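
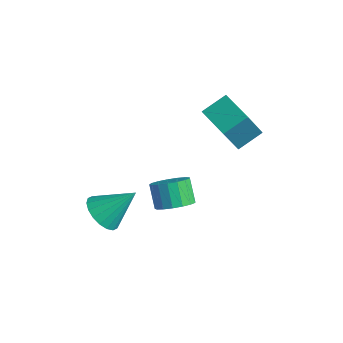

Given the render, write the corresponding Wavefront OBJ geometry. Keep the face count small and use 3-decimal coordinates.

v 3.752 -2.438 0.614
v 4.321 -1.858 0.864
v 3.616 -1.561 1.776
v 3.048 -2.142 1.526
v 4.078 -1.653 0.61
v 3.373 -1.357 1.522
v 3.76 -1.628 0.357
v 3.056 -1.332 1.269
v 3.441 -1.789 0.163
v 2.736 -1.492 1.075
v 3.193 -2.098 0.072
v 2.489 -1.802 0.984
v 3.073 -2.485 0.105
v 2.369 -2.189 1.017
v 3.109 -2.862 0.255
v 2.404 -2.566 1.167
v 3.292 -3.141 0.487
v 2.588 -2.845 1.399
v 3.581 -3.26 0.748
v 2.876 -2.963 1.66
v 3.908 -3.19 0.979
v 3.204 -2.894 1.891
v 4.201 -2.948 1.126
v 3.496 -2.651 2.038
v 4.39 -2.589 1.155
v 3.685 -2.293 2.068
v 4.433 -2.195 1.061
v 3.729 -1.899 1.973
v 0.418 -3.643 -1.816
v 1.279 -4.098 -1.921
v 1.202 -2.457 -0.524
v 1.298 -3.783 -2.222
v 1.143 -3.44 -2.442
v 0.844 -3.137 -2.539
v 0.461 -2.934 -2.492
v 0.069 -2.872 -2.311
v -0.254 -2.962 -2.032
v -0.444 -3.187 -1.71
v -0.463 -3.503 -1.409
v -0.308 -3.845 -1.189
v -0.009 -4.148 -1.092
v 0.375 -4.351 -1.139
v 0.767 -4.413 -1.32
v 1.09 -4.323 -1.599
v 1.832 1.454 2.041
v 1.897 0.545 3.697
v 2.059 2.58 2.65
v 2.124 1.671 4.306
v 3.456 1.229 1.854
v 3.521 0.32 3.51
v 3.683 2.355 2.463
v 3.748 1.446 4.119
f 2 1 5
f 2 5 3
f 3 5 6
f 3 6 4
f 5 1 7
f 5 7 6
f 6 7 8
f 6 8 4
f 7 1 9
f 7 9 8
f 8 9 10
f 8 10 4
f 9 1 11
f 9 11 10
f 10 11 12
f 10 12 4
f 11 1 13
f 11 13 12
f 12 13 14
f 12 14 4
f 13 1 15
f 13 15 14
f 14 15 16
f 14 16 4
f 15 1 17
f 15 17 16
f 16 17 18
f 16 18 4
f 17 1 19
f 17 19 18
f 18 19 20
f 18 20 4
f 19 1 21
f 19 21 20
f 20 21 22
f 20 22 4
f 21 1 23
f 21 23 22
f 22 23 24
f 22 24 4
f 23 1 25
f 23 25 24
f 24 25 26
f 24 26 4
f 25 1 27
f 25 27 26
f 26 27 28
f 26 28 4
f 27 1 2
f 27 2 28
f 28 2 3
f 28 3 4
f 30 29 32
f 30 32 31
f 32 29 33
f 32 33 31
f 33 29 34
f 33 34 31
f 34 29 35
f 34 35 31
f 35 29 36
f 35 36 31
f 36 29 37
f 36 37 31
f 37 29 38
f 37 38 31
f 38 29 39
f 38 39 31
f 39 29 40
f 39 40 31
f 40 29 41
f 40 41 31
f 41 29 42
f 41 42 31
f 42 29 43
f 42 43 31
f 43 29 44
f 43 44 31
f 44 29 30
f 44 30 31
f 46 48 45
f 49 46 45
f 45 48 47
f 47 49 45
f 46 52 48
f 50 46 49
f 50 52 46
f 48 52 47
f 51 49 47
f 47 52 51
f 51 50 49
f 52 50 51



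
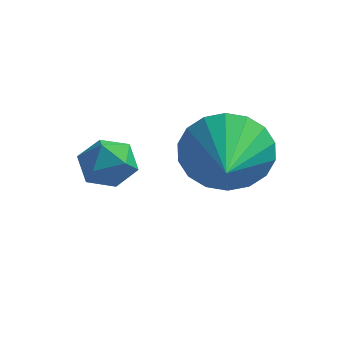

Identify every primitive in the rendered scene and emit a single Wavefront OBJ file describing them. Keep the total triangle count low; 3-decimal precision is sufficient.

v 3.085 -0.697 3.381
v 3.62 -0.808 2.519
v 3.635 -2.383 3.939
v 3.92 -0.617 2.8
v 4.055 -0.441 3.197
v 3.998 -0.317 3.629
v 3.76 -0.267 4.013
v 3.389 -0.303 4.271
v 2.957 -0.416 4.353
v 2.551 -0.585 4.242
v 2.25 -0.777 3.961
v 2.115 -0.952 3.565
v 2.172 -1.077 3.132
v 2.41 -1.126 2.748
v 2.781 -1.091 2.49
v 3.213 -0.977 2.408
v 1.332 -2.038 3.724
v 1.597 -2.302 4.271
v 0.943 -2.998 3.449
v 1.208 -3.262 3.996
v 0.699 -2.841 4.045
v 0.94 -2.248 4.215
v 1.6 -3.052 3.505
v 1.841 -2.459 3.675
v 1.763 -2.929 4.135
v 1.206 -2.798 4.469
v 1.334 -2.502 3.251
v 0.777 -2.371 3.585
f 2 1 4
f 2 4 3
f 4 1 5
f 4 5 3
f 5 1 6
f 5 6 3
f 6 1 7
f 6 7 3
f 7 1 8
f 7 8 3
f 8 1 9
f 8 9 3
f 9 1 10
f 9 10 3
f 10 1 11
f 10 11 3
f 11 1 12
f 11 12 3
f 12 1 13
f 12 13 3
f 13 1 14
f 13 14 3
f 14 1 15
f 14 15 3
f 15 1 16
f 15 16 3
f 16 1 2
f 16 2 3
f 17 28 22
f 17 22 18
f 17 18 24
f 17 24 27
f 17 27 28
f 18 22 26
f 22 28 21
f 28 27 19
f 27 24 23
f 24 18 25
f 20 26 21
f 20 21 19
f 20 19 23
f 20 23 25
f 20 25 26
f 21 26 22
f 19 21 28
f 23 19 27
f 25 23 24
f 26 25 18



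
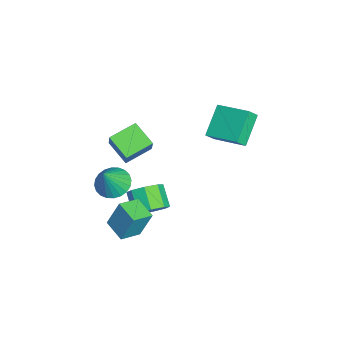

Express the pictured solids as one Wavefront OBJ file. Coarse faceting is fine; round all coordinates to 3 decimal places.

v -5.13 -1.822 -0.23
v -4.332 -1.755 0.991
v -3.958 -0.85 -1.05
v -3.159 -0.783 0.17
v -4.241 -3.317 -0.73
v -3.442 -3.25 0.49
v -3.068 -2.345 -1.551
v -2.27 -2.278 -0.33
v -1.108 -0.895 -4.147
v -0.395 -0.922 -3.336
v -1.539 -1.292 -2.342
v -2.252 -1.265 -3.153
v -0.727 -0.173 -3.44
v -1.872 -0.542 -2.446
v -1.283 0.154 -3.958
v -2.427 -0.216 -2.964
v -1.736 -0.134 -4.587
v -2.88 -0.504 -3.593
v -1.821 -0.868 -4.958
v -2.965 -1.238 -3.964
v -1.488 -1.618 -4.854
v -2.633 -1.987 -3.86
v -0.933 -1.944 -4.336
v -2.077 -2.314 -3.342
v -0.48 -1.656 -3.707
v -1.624 -2.026 -2.713
v -1.654 2.638 1.871
v -3.15 3.347 3.242
v -0.401 4.326 2.364
v -1.897 5.035 3.736
v -1.243 2.125 2.584
v -2.739 2.834 3.956
v 0.01 3.813 3.078
v -1.486 4.522 4.449
v 0.892 -3.006 0.391
v 1.513 -3.679 -0.142
v 1.768 -3.494 2.029
v 1.737 -3.332 -0.158
v 1.833 -2.935 -0.091
v 1.785 -2.549 0.049
v 1.601 -2.233 0.242
v 1.309 -2.034 0.457
v 0.953 -1.984 0.663
v 0.589 -2.089 0.827
v 0.27 -2.333 0.925
v 0.046 -2.681 0.941
v -0.049 -3.078 0.874
v -0.001 -3.464 0.734
v 0.183 -3.78 0.541
v 0.474 -3.979 0.326
v 0.83 -4.029 0.12
v 1.195 -3.924 -0.044
v 0.538 -2.339 -3.147
v 0.636 -1.628 -1.344
v 1.71 -1.552 -3.521
v 1.808 -0.842 -1.718
v 1.352 -3.378 -2.782
v 1.45 -2.668 -0.979
v 2.524 -2.592 -3.156
v 2.622 -1.881 -1.353
f 2 4 1
f 5 2 1
f 1 4 3
f 3 5 1
f 2 8 4
f 6 2 5
f 6 8 2
f 4 8 3
f 7 5 3
f 3 8 7
f 7 6 5
f 8 6 7
f 10 9 13
f 10 13 11
f 11 13 14
f 11 14 12
f 13 9 15
f 13 15 14
f 14 15 16
f 14 16 12
f 15 9 17
f 15 17 16
f 16 17 18
f 16 18 12
f 17 9 19
f 17 19 18
f 18 19 20
f 18 20 12
f 19 9 21
f 19 21 20
f 20 21 22
f 20 22 12
f 21 9 23
f 21 23 22
f 22 23 24
f 22 24 12
f 23 9 25
f 23 25 24
f 24 25 26
f 24 26 12
f 25 9 10
f 25 10 26
f 26 10 11
f 26 11 12
f 28 30 27
f 31 28 27
f 27 30 29
f 29 31 27
f 28 34 30
f 32 28 31
f 32 34 28
f 30 34 29
f 33 31 29
f 29 34 33
f 33 32 31
f 34 32 33
f 36 35 38
f 36 38 37
f 38 35 39
f 38 39 37
f 39 35 40
f 39 40 37
f 40 35 41
f 40 41 37
f 41 35 42
f 41 42 37
f 42 35 43
f 42 43 37
f 43 35 44
f 43 44 37
f 44 35 45
f 44 45 37
f 45 35 46
f 45 46 37
f 46 35 47
f 46 47 37
f 47 35 48
f 47 48 37
f 48 35 49
f 48 49 37
f 49 35 50
f 49 50 37
f 50 35 51
f 50 51 37
f 51 35 52
f 51 52 37
f 52 35 36
f 52 36 37
f 54 56 53
f 57 54 53
f 53 56 55
f 55 57 53
f 54 60 56
f 58 54 57
f 58 60 54
f 56 60 55
f 59 57 55
f 55 60 59
f 59 58 57
f 60 58 59



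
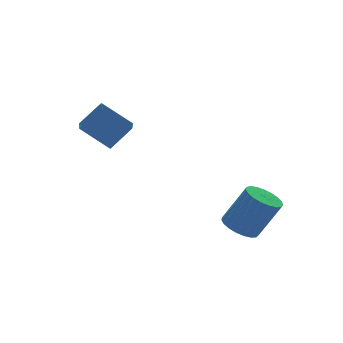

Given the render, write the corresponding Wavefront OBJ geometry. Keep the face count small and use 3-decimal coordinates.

v -3.386 3.69 2.068
v -4.157 2.166 3.184
v -4.309 4.886 3.063
v -5.081 3.363 4.179
v -2.219 3.797 3.021
v -2.991 2.274 4.137
v -3.143 4.994 4.016
v -3.914 3.47 5.132
v 0.518 -1.005 -1.761
v 1.319 -1.193 -2.215
v 2.264 -1.662 -0.353
v 1.462 -1.475 0.101
v 1.357 -0.812 -2.138
v 2.301 -1.281 -0.276
v 1.249 -0.464 -1.996
v 2.194 -0.933 -0.134
v 1.015 -0.21 -1.813
v 1.96 -0.679 0.049
v 0.695 -0.093 -1.621
v 1.64 -0.562 0.241
v 0.344 -0.134 -1.454
v 1.289 -0.603 0.408
v 0.024 -0.326 -1.339
v 0.968 -0.795 0.523
v -0.212 -0.635 -1.298
v 0.733 -1.104 0.564
v -0.321 -1.009 -1.336
v 0.624 -1.478 0.526
v -0.285 -1.381 -1.448
v 0.66 -1.85 0.414
v -0.111 -1.689 -1.614
v 0.834 -2.158 0.248
v 0.172 -1.879 -1.806
v 1.117 -2.348 0.056
v 0.515 -1.917 -1.99
v 1.46 -2.386 -0.128
v 0.859 -1.798 -2.134
v 1.803 -2.267 -0.272
v 1.143 -1.542 -2.213
v 2.088 -2.011 -0.351
f 2 4 1
f 5 2 1
f 1 4 3
f 3 5 1
f 2 8 4
f 6 2 5
f 6 8 2
f 4 8 3
f 7 5 3
f 3 8 7
f 7 6 5
f 8 6 7
f 10 9 13
f 10 13 11
f 11 13 14
f 11 14 12
f 13 9 15
f 13 15 14
f 14 15 16
f 14 16 12
f 15 9 17
f 15 17 16
f 16 17 18
f 16 18 12
f 17 9 19
f 17 19 18
f 18 19 20
f 18 20 12
f 19 9 21
f 19 21 20
f 20 21 22
f 20 22 12
f 21 9 23
f 21 23 22
f 22 23 24
f 22 24 12
f 23 9 25
f 23 25 24
f 24 25 26
f 24 26 12
f 25 9 27
f 25 27 26
f 26 27 28
f 26 28 12
f 27 9 29
f 27 29 28
f 28 29 30
f 28 30 12
f 29 9 31
f 29 31 30
f 30 31 32
f 30 32 12
f 31 9 33
f 31 33 32
f 32 33 34
f 32 34 12
f 33 9 35
f 33 35 34
f 34 35 36
f 34 36 12
f 35 9 37
f 35 37 36
f 36 37 38
f 36 38 12
f 37 9 39
f 37 39 38
f 38 39 40
f 38 40 12
f 39 9 10
f 39 10 40
f 40 10 11
f 40 11 12



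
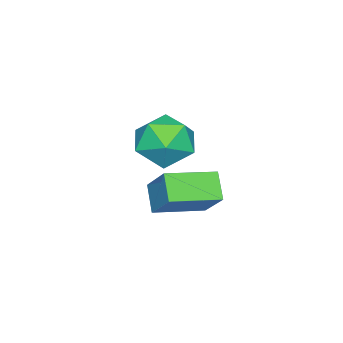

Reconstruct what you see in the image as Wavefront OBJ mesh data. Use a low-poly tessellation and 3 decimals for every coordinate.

v 2.339 3.536 1.407
v 3.397 3.437 0.853
v 1.563 2.283 0.147
v 2.621 2.184 -0.407
v 2.478 1.737 0.696
v 2.957 2.512 1.475
v 2.003 3.208 -0.475
v 2.482 3.983 0.304
v 3.19 3.235 -0.31
v 3.483 2.326 0.414
v 1.477 3.394 0.586
v 1.77 2.485 1.31
v 0.974 1.267 -3.045
v 1.584 2.298 -1.77
v -0.502 2.544 -3.372
v 0.108 3.576 -2.097
v 1.672 1.864 -3.863
v 2.282 2.896 -2.588
v 0.196 3.142 -4.19
v 0.806 4.173 -2.915
f 1 12 6
f 1 6 2
f 1 2 8
f 1 8 11
f 1 11 12
f 2 6 10
f 6 12 5
f 12 11 3
f 11 8 7
f 8 2 9
f 4 10 5
f 4 5 3
f 4 3 7
f 4 7 9
f 4 9 10
f 5 10 6
f 3 5 12
f 7 3 11
f 9 7 8
f 10 9 2
f 14 16 13
f 17 14 13
f 13 16 15
f 15 17 13
f 14 20 16
f 18 14 17
f 18 20 14
f 16 20 15
f 19 17 15
f 15 20 19
f 19 18 17
f 20 18 19



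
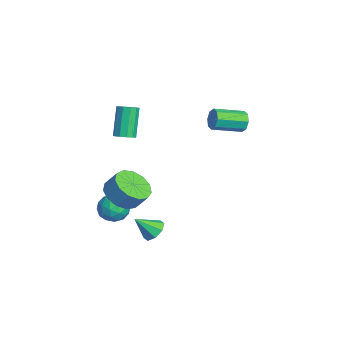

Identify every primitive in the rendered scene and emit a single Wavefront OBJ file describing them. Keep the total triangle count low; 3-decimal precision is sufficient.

v 3.853 -1.415 -1.806
v 4.328 -1.809 -2.195
v 3.827 -2.385 -0.854
v 4.581 -1.464 -1.836
v 4.407 -1.089 -1.459
v 3.909 -0.906 -1.286
v 3.378 -1.02 -1.417
v 3.125 -1.366 -1.776
v 3.299 -1.74 -2.153
v 3.797 -1.924 -2.326
v 2.849 -2.893 0.391
v 3.854 -3.295 0.258
v 4.196 -2.728 1.137
v 3.191 -2.327 1.269
v 3.83 -2.775 -0.068
v 4.173 -2.208 0.81
v 3.495 -2.293 -0.249
v 3.838 -1.726 0.63
v 2.955 -2.001 -0.226
v 3.298 -1.435 0.652
v 2.381 -1.993 -0.008
v 2.724 -1.426 0.87
v 1.956 -2.271 0.337
v 2.298 -1.704 1.215
v 1.814 -2.746 0.699
v 2.156 -2.179 1.578
v 2 -3.268 0.963
v 2.343 -2.701 1.842
v 2.456 -3.671 1.046
v 2.799 -3.104 1.924
v 3.037 -3.827 0.92
v 3.379 -3.261 1.799
v 3.558 -3.687 0.627
v 3.9 -3.12 1.505
v 1.595 -2.3 -1.379
v 2.364 -2.602 -0.986
v 1.156 -3.698 -1.594
v 1.925 -4 -1.201
v 1.289 -3.578 -0.697
v 1.56 -2.714 -0.564
v 1.96 -3.586 -2.016
v 2.231 -2.722 -1.883
v 2.589 -3.397 -1.38
v 2.175 -3.392 -0.564
v 1.345 -2.908 -2.016
v 0.931 -2.903 -1.2
v 2.018 -2.329 -1.164
v 1.502 -3.971 -1.416
v 1.128 -3.723 -1.12
v 1.58 -3.901 -0.889
v 1.546 -2.394 -0.916
v 1.998 -2.572 -0.685
v 1.366 -3.145 -0.515
v 1.522 -3.728 -1.895
v 1.974 -3.906 -1.664
v 1.94 -2.399 -1.691
v 2.392 -2.577 -1.46
v 2.154 -3.155 -2.065
v 2.603 -2.973 -1.164
v 2.345 -3.794 -1.29
v 2.365 -3.551 -1.769
v 2.524 -3.044 -1.692
v 2.359 -2.97 -0.685
v 2.101 -3.791 -0.811
v 1.727 -3.543 -0.515
v 1.886 -3.036 -0.437
v 2.491 -3.437 -0.916
v 1.419 -2.509 -1.769
v 1.161 -3.33 -1.895
v 1.634 -3.264 -2.143
v 1.793 -2.757 -2.065
v 1.175 -2.506 -1.29
v 0.917 -3.327 -1.416
v 0.996 -3.256 -0.888
v 1.155 -2.749 -0.811
v 1.029 -2.863 -1.664
v -2.451 4.433 1.926
v -2.123 4.308 1.332
v -1.921 2.603 1.8
v -2.249 2.727 2.394
v -1.793 4.454 1.718
v -1.591 2.748 2.187
v -1.849 4.586 2.226
v -1.647 2.881 2.695
v -2.258 4.629 2.558
v -2.056 2.924 3.027
v -2.779 4.557 2.52
v -2.577 2.852 2.988
v -3.109 4.412 2.133
v -2.907 2.706 2.602
v -3.053 4.279 1.625
v -2.851 2.574 2.094
v -2.644 4.236 1.293
v -2.442 2.531 1.762
v -2.353 -1.945 1.464
v -1.81 -1.905 1.739
v -2.705 -1.575 3.452
v -3.247 -1.615 3.176
v -1.907 -1.56 1.622
v -2.802 -1.23 3.335
v -2.174 -1.362 1.445
v -3.069 -1.032 3.157
v -2.51 -1.387 1.274
v -3.404 -1.057 2.987
v -2.785 -1.625 1.176
v -3.68 -1.295 2.889
v -2.895 -1.985 1.188
v -3.79 -1.655 2.901
v -2.798 -2.33 1.305
v -3.693 -2 3.018
v -2.531 -2.528 1.483
v -3.426 -2.198 3.195
v -2.196 -2.503 1.653
v -3.09 -2.173 3.366
v -1.92 -2.265 1.751
v -2.815 -1.935 3.464
f 2 1 4
f 2 4 3
f 4 1 5
f 4 5 3
f 5 1 6
f 5 6 3
f 6 1 7
f 6 7 3
f 7 1 8
f 7 8 3
f 8 1 9
f 8 9 3
f 9 1 10
f 9 10 3
f 10 1 2
f 10 2 3
f 12 11 15
f 12 15 13
f 13 15 16
f 13 16 14
f 15 11 17
f 15 17 16
f 16 17 18
f 16 18 14
f 17 11 19
f 17 19 18
f 18 19 20
f 18 20 14
f 19 11 21
f 19 21 20
f 20 21 22
f 20 22 14
f 21 11 23
f 21 23 22
f 22 23 24
f 22 24 14
f 23 11 25
f 23 25 24
f 24 25 26
f 24 26 14
f 25 11 27
f 25 27 26
f 26 27 28
f 26 28 14
f 27 11 29
f 27 29 28
f 28 29 30
f 28 30 14
f 29 11 31
f 29 31 30
f 30 31 32
f 30 32 14
f 31 11 33
f 31 33 32
f 32 33 34
f 32 34 14
f 33 11 12
f 33 12 34
f 34 12 13
f 34 13 14
f 35 72 51
f 72 46 75
f 51 75 40
f 72 75 51
f 35 51 47
f 51 40 52
f 47 52 36
f 51 52 47
f 35 47 56
f 47 36 57
f 56 57 42
f 47 57 56
f 35 56 68
f 56 42 71
f 68 71 45
f 56 71 68
f 35 68 72
f 68 45 76
f 72 76 46
f 68 76 72
f 36 52 63
f 52 40 66
f 63 66 44
f 52 66 63
f 40 75 53
f 75 46 74
f 53 74 39
f 75 74 53
f 46 76 73
f 76 45 69
f 73 69 37
f 76 69 73
f 45 71 70
f 71 42 58
f 70 58 41
f 71 58 70
f 42 57 62
f 57 36 59
f 62 59 43
f 57 59 62
f 38 64 50
f 64 44 65
f 50 65 39
f 64 65 50
f 38 50 48
f 50 39 49
f 48 49 37
f 50 49 48
f 38 48 55
f 48 37 54
f 55 54 41
f 48 54 55
f 38 55 60
f 55 41 61
f 60 61 43
f 55 61 60
f 38 60 64
f 60 43 67
f 64 67 44
f 60 67 64
f 39 65 53
f 65 44 66
f 53 66 40
f 65 66 53
f 37 49 73
f 49 39 74
f 73 74 46
f 49 74 73
f 41 54 70
f 54 37 69
f 70 69 45
f 54 69 70
f 43 61 62
f 61 41 58
f 62 58 42
f 61 58 62
f 44 67 63
f 67 43 59
f 63 59 36
f 67 59 63
f 78 77 81
f 78 81 79
f 79 81 82
f 79 82 80
f 81 77 83
f 81 83 82
f 82 83 84
f 82 84 80
f 83 77 85
f 83 85 84
f 84 85 86
f 84 86 80
f 85 77 87
f 85 87 86
f 86 87 88
f 86 88 80
f 87 77 89
f 87 89 88
f 88 89 90
f 88 90 80
f 89 77 91
f 89 91 90
f 90 91 92
f 90 92 80
f 91 77 93
f 91 93 92
f 92 93 94
f 92 94 80
f 93 77 78
f 93 78 94
f 94 78 79
f 94 79 80
f 96 95 99
f 96 99 97
f 97 99 100
f 97 100 98
f 99 95 101
f 99 101 100
f 100 101 102
f 100 102 98
f 101 95 103
f 101 103 102
f 102 103 104
f 102 104 98
f 103 95 105
f 103 105 104
f 104 105 106
f 104 106 98
f 105 95 107
f 105 107 106
f 106 107 108
f 106 108 98
f 107 95 109
f 107 109 108
f 108 109 110
f 108 110 98
f 109 95 111
f 109 111 110
f 110 111 112
f 110 112 98
f 111 95 113
f 111 113 112
f 112 113 114
f 112 114 98
f 113 95 115
f 113 115 114
f 114 115 116
f 114 116 98
f 115 95 96
f 115 96 116
f 116 96 97
f 116 97 98



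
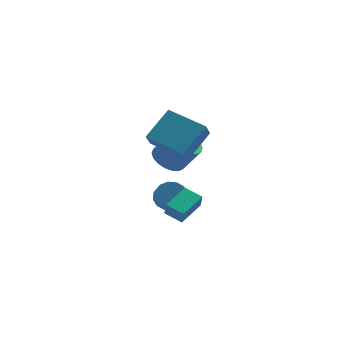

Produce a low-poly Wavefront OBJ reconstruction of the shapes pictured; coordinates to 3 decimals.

v 3.296 -1.258 -3.734
v 3.333 -1.589 -2.919
v 2.538 -0.652 -3.454
v 2.575 -0.983 -2.639
v 4.305 -0.177 -3.341
v 4.342 -0.508 -2.526
v 3.547 0.429 -3.061
v 3.584 0.098 -2.246
v 3.019 1.767 -3.977
v 3.338 2.231 -3.394
v 3.319 1.297 -2.641
v 3.001 0.833 -3.223
v 2.923 2.273 -3.352
v 2.904 1.339 -2.598
v 2.534 2.18 -3.477
v 2.515 1.246 -2.724
v 2.275 1.976 -3.736
v 2.256 1.042 -2.983
v 2.215 1.716 -4.06
v 2.197 0.782 -3.306
v 2.371 1.47 -4.361
v 2.353 0.536 -3.608
v 2.701 1.303 -4.559
v 2.682 0.369 -3.806
v 3.116 1.261 -4.602
v 3.097 0.327 -3.848
v 3.505 1.354 -4.476
v 3.486 0.42 -3.723
v 3.764 1.558 -4.217
v 3.745 0.624 -3.464
v 3.823 1.818 -3.894
v 3.805 0.884 -3.14
v 3.667 2.064 -3.592
v 3.649 1.13 -2.839
v 2.891 1.109 -0.839
v 3.436 1.829 -1.015
v 4.254 1.532 0.304
v 3.709 0.811 0.479
v 3.136 1.994 -0.792
v 3.953 1.697 0.527
v 2.787 1.984 -0.577
v 3.604 1.687 0.741
v 2.459 1.801 -0.415
v 3.276 1.504 0.904
v 2.216 1.48 -0.337
v 3.034 1.183 0.982
v 2.107 1.086 -0.359
v 2.925 0.789 0.96
v 2.154 0.697 -0.475
v 2.971 0.399 0.844
v 2.346 0.388 -0.664
v 3.164 0.091 0.655
v 2.647 0.223 -0.887
v 3.464 -0.074 0.432
v 2.996 0.233 -1.101
v 3.813 -0.064 0.217
v 3.324 0.416 -1.264
v 4.141 0.119 0.055
v 3.566 0.737 -1.342
v 4.384 0.44 -0.023
v 3.675 1.131 -1.32
v 4.493 0.834 -0.001
v 3.629 1.521 -1.204
v 4.446 1.223 0.115
v 1.649 -1.066 2.131
v 2.796 -0.032 3.254
v 1.91 -0.435 1.282
v 3.058 0.599 2.405
v 3.242 -2.339 1.675
v 4.39 -1.305 2.798
v 3.504 -1.708 0.826
v 4.651 -0.674 1.949
f 2 4 1
f 5 2 1
f 1 4 3
f 3 5 1
f 2 8 4
f 6 2 5
f 6 8 2
f 4 8 3
f 7 5 3
f 3 8 7
f 7 6 5
f 8 6 7
f 10 9 13
f 10 13 11
f 11 13 14
f 11 14 12
f 13 9 15
f 13 15 14
f 14 15 16
f 14 16 12
f 15 9 17
f 15 17 16
f 16 17 18
f 16 18 12
f 17 9 19
f 17 19 18
f 18 19 20
f 18 20 12
f 19 9 21
f 19 21 20
f 20 21 22
f 20 22 12
f 21 9 23
f 21 23 22
f 22 23 24
f 22 24 12
f 23 9 25
f 23 25 24
f 24 25 26
f 24 26 12
f 25 9 27
f 25 27 26
f 26 27 28
f 26 28 12
f 27 9 29
f 27 29 28
f 28 29 30
f 28 30 12
f 29 9 31
f 29 31 30
f 30 31 32
f 30 32 12
f 31 9 33
f 31 33 32
f 32 33 34
f 32 34 12
f 33 9 10
f 33 10 34
f 34 10 11
f 34 11 12
f 36 35 39
f 36 39 37
f 37 39 40
f 37 40 38
f 39 35 41
f 39 41 40
f 40 41 42
f 40 42 38
f 41 35 43
f 41 43 42
f 42 43 44
f 42 44 38
f 43 35 45
f 43 45 44
f 44 45 46
f 44 46 38
f 45 35 47
f 45 47 46
f 46 47 48
f 46 48 38
f 47 35 49
f 47 49 48
f 48 49 50
f 48 50 38
f 49 35 51
f 49 51 50
f 50 51 52
f 50 52 38
f 51 35 53
f 51 53 52
f 52 53 54
f 52 54 38
f 53 35 55
f 53 55 54
f 54 55 56
f 54 56 38
f 55 35 57
f 55 57 56
f 56 57 58
f 56 58 38
f 57 35 59
f 57 59 58
f 58 59 60
f 58 60 38
f 59 35 61
f 59 61 60
f 60 61 62
f 60 62 38
f 61 35 63
f 61 63 62
f 62 63 64
f 62 64 38
f 63 35 36
f 63 36 64
f 64 36 37
f 64 37 38
f 66 68 65
f 69 66 65
f 65 68 67
f 67 69 65
f 66 72 68
f 70 66 69
f 70 72 66
f 68 72 67
f 71 69 67
f 67 72 71
f 71 70 69
f 72 70 71



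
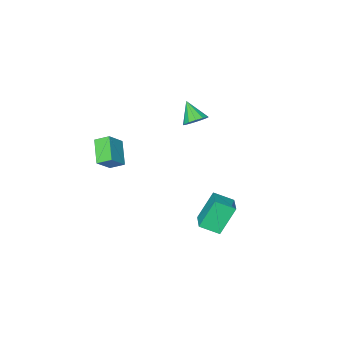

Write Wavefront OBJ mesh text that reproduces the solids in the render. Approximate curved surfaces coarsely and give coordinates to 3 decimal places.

v -3.143 -2.27 2.199
v -2.436 -2.34 2.214
v -3.257 -3.23 3.141
v -2.528 -2.062 2.486
v -2.814 -1.85 2.668
v -3.205 -1.771 2.701
v -3.576 -1.85 2.575
v -3.81 -2.063 2.329
v -3.832 -2.341 2.042
v -3.635 -2.597 1.806
v -3.282 -2.748 1.694
v -2.885 -2.748 1.742
v -2.57 -2.596 1.936
v -0.364 2.746 1.131
v 0.327 3.766 1.477
v -1.127 3.432 0.633
v -0.435 4.452 0.979
v 0.535 2.648 -0.379
v 1.227 3.668 -0.033
v -0.227 3.334 -0.877
v 0.464 4.354 -0.531
v 3.813 -1.297 4.549
v 3.333 -0.717 4.942
v 2.949 -1.436 3.698
v 2.469 -0.856 4.091
v 4.431 -0.244 3.749
v 3.951 0.336 4.142
v 3.567 -0.383 2.898
v 3.087 0.197 3.291
f 2 1 4
f 2 4 3
f 4 1 5
f 4 5 3
f 5 1 6
f 5 6 3
f 6 1 7
f 6 7 3
f 7 1 8
f 7 8 3
f 8 1 9
f 8 9 3
f 9 1 10
f 9 10 3
f 10 1 11
f 10 11 3
f 11 1 12
f 11 12 3
f 12 1 13
f 12 13 3
f 13 1 2
f 13 2 3
f 15 17 14
f 18 15 14
f 14 17 16
f 16 18 14
f 15 21 17
f 19 15 18
f 19 21 15
f 17 21 16
f 20 18 16
f 16 21 20
f 20 19 18
f 21 19 20
f 23 25 22
f 26 23 22
f 22 25 24
f 24 26 22
f 23 29 25
f 27 23 26
f 27 29 23
f 25 29 24
f 28 26 24
f 24 29 28
f 28 27 26
f 29 27 28



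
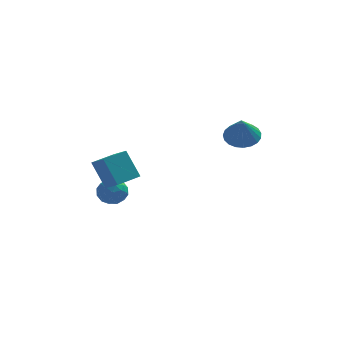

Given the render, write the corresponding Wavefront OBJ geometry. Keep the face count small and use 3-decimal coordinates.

v -3.374 2.753 -2.839
v -3.046 3.235 -3.386
v -2.234 2.165 -2.674
v -1.906 2.647 -3.221
v -2.136 2.942 -2.515
v -2.84 3.306 -2.617
v -2.44 2.094 -3.443
v -3.144 2.458 -3.545
v -2.468 2.828 -3.759
v -2.281 3.352 -3.186
v -2.999 2.048 -2.874
v -2.812 2.572 -2.301
v -3.31 3.046 -3.127
v -1.97 2.354 -2.933
v -2.105 2.528 -2.518
v -1.913 2.811 -2.84
v -3.189 3.087 -2.675
v -2.996 3.37 -2.997
v -2.462 3.198 -2.485
v -2.284 2.03 -3.063
v -2.091 2.313 -3.385
v -3.367 2.589 -3.22
v -3.175 2.872 -3.542
v -2.818 2.202 -3.575
v -2.778 3.089 -3.668
v -2.108 2.744 -3.571
v -2.421 2.419 -3.701
v -2.835 2.633 -3.761
v -2.668 3.397 -3.331
v -1.998 3.052 -3.234
v -2.133 3.225 -2.819
v -2.547 3.439 -2.879
v -2.328 3.158 -3.55
v -3.282 2.348 -2.826
v -2.612 2.003 -2.729
v -2.733 1.961 -3.181
v -3.147 2.175 -3.241
v -3.172 2.656 -2.489
v -2.502 2.311 -2.392
v -2.445 2.767 -2.299
v -2.859 2.981 -2.359
v -2.952 2.242 -2.51
v -3.53 -1.062 0.821
v -2.996 -1.894 1.446
v -2.533 -0.321 0.954
v -1.998 -1.153 1.579
v -2.922 -1.647 -0.479
v -2.387 -2.479 0.146
v -1.924 -0.906 -0.346
v -1.39 -1.738 0.279
v 3.188 0.021 1.888
v 4.04 0.084 1.987
v 3.092 -0.661 3.152
v 3.925 0.385 2.141
v 3.683 0.624 2.251
v 3.355 0.758 2.299
v 2.998 0.765 2.275
v 2.674 0.644 2.185
v 2.439 0.415 2.043
v 2.334 0.117 1.875
v 2.376 -0.196 1.708
v 2.559 -0.473 1.573
v 2.85 -0.663 1.492
v 3.2 -0.736 1.48
v 3.548 -0.677 1.538
v 3.834 -0.498 1.657
v 4.008 -0.229 1.815
f 1 38 17
f 38 12 41
f 17 41 6
f 38 41 17
f 1 17 13
f 17 6 18
f 13 18 2
f 17 18 13
f 1 13 22
f 13 2 23
f 22 23 8
f 13 23 22
f 1 22 34
f 22 8 37
f 34 37 11
f 22 37 34
f 1 34 38
f 34 11 42
f 38 42 12
f 34 42 38
f 2 18 29
f 18 6 32
f 29 32 10
f 18 32 29
f 6 41 19
f 41 12 40
f 19 40 5
f 41 40 19
f 12 42 39
f 42 11 35
f 39 35 3
f 42 35 39
f 11 37 36
f 37 8 24
f 36 24 7
f 37 24 36
f 8 23 28
f 23 2 25
f 28 25 9
f 23 25 28
f 4 30 16
f 30 10 31
f 16 31 5
f 30 31 16
f 4 16 14
f 16 5 15
f 14 15 3
f 16 15 14
f 4 14 21
f 14 3 20
f 21 20 7
f 14 20 21
f 4 21 26
f 21 7 27
f 26 27 9
f 21 27 26
f 4 26 30
f 26 9 33
f 30 33 10
f 26 33 30
f 5 31 19
f 31 10 32
f 19 32 6
f 31 32 19
f 3 15 39
f 15 5 40
f 39 40 12
f 15 40 39
f 7 20 36
f 20 3 35
f 36 35 11
f 20 35 36
f 9 27 28
f 27 7 24
f 28 24 8
f 27 24 28
f 10 33 29
f 33 9 25
f 29 25 2
f 33 25 29
f 44 46 43
f 47 44 43
f 43 46 45
f 45 47 43
f 44 50 46
f 48 44 47
f 48 50 44
f 46 50 45
f 49 47 45
f 45 50 49
f 49 48 47
f 50 48 49
f 52 51 54
f 52 54 53
f 54 51 55
f 54 55 53
f 55 51 56
f 55 56 53
f 56 51 57
f 56 57 53
f 57 51 58
f 57 58 53
f 58 51 59
f 58 59 53
f 59 51 60
f 59 60 53
f 60 51 61
f 60 61 53
f 61 51 62
f 61 62 53
f 62 51 63
f 62 63 53
f 63 51 64
f 63 64 53
f 64 51 65
f 64 65 53
f 65 51 66
f 65 66 53
f 66 51 67
f 66 67 53
f 67 51 52
f 67 52 53



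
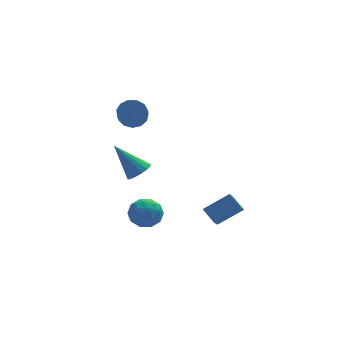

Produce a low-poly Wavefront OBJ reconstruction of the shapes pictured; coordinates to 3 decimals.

v 0.654 -1.909 -2.846
v 0.299 -1.287 -2.371
v 0.94 -1.314 -3.412
v 0.585 -0.691 -2.937
v 1.835 -1.789 -2.123
v 1.48 -1.166 -1.648
v 2.121 -1.193 -2.689
v 1.766 -0.571 -2.214
v -2.932 -2.232 -1.282
v -2.284 -2.214 -0.832
v -2.576 -3.366 -1.748
v -1.928 -3.348 -1.298
v -2.638 -3.433 -0.965
v -2.858 -2.733 -0.677
v -2.002 -2.847 -1.903
v -2.222 -2.147 -1.615
v -1.71 -2.594 -1.216
v -2.103 -2.956 -0.636
v -2.757 -2.624 -1.944
v -3.15 -2.986 -1.364
v -2.639 -2.124 -1.016
v -2.221 -3.456 -1.564
v -2.638 -3.506 -1.368
v -2.257 -3.496 -1.104
v -2.976 -2.429 -0.925
v -2.596 -2.418 -0.66
v -2.804 -3.134 -0.738
v -2.264 -3.162 -1.92
v -1.884 -3.151 -1.655
v -2.603 -2.084 -1.476
v -2.222 -2.074 -1.212
v -2.056 -2.446 -1.842
v -1.921 -2.337 -0.977
v -1.712 -3.003 -1.251
v -1.755 -2.709 -1.607
v -1.884 -2.297 -1.438
v -2.152 -2.549 -0.636
v -1.943 -3.215 -0.91
v -2.36 -3.266 -0.714
v -2.489 -2.854 -0.545
v -1.814 -2.773 -0.862
v -2.917 -2.365 -1.67
v -2.708 -3.031 -1.944
v -2.371 -2.726 -2.035
v -2.5 -2.314 -1.866
v -3.148 -2.577 -1.329
v -2.939 -3.243 -1.603
v -2.976 -3.283 -1.142
v -3.105 -2.871 -0.973
v -3.046 -2.807 -1.718
v -2.738 -3.158 1.482
v -2.411 -2.644 1.478
v -3.662 -2.562 2.778
v -2.632 -2.587 1.295
v -2.877 -2.662 1.155
v -3.09 -2.85 1.09
v -3.223 -3.109 1.114
v -3.245 -3.379 1.223
v -3.151 -3.599 1.391
v -2.962 -3.717 1.579
v -2.722 -3.708 1.746
v -2.486 -3.573 1.852
v -2.308 -3.342 1.873
v -2.228 -3.07 1.804
v -2.265 -2.818 1.662
v -2.175 1.636 2.033
v -1.897 1.251 1.561
v -2.187 -0.301 2.654
v -2.465 0.084 3.127
v -1.616 1.359 1.789
v -1.906 -0.193 2.882
v -1.513 1.555 2.094
v -1.802 0.004 3.188
v -1.62 1.777 2.381
v -1.909 0.225 3.474
v -1.903 1.954 2.557
v -2.193 0.402 3.65
v -2.273 2.03 2.567
v -2.562 0.478 3.66
v -2.611 1.981 2.407
v -2.901 0.429 3.5
v -2.812 1.822 2.129
v -3.101 0.27 3.222
v -2.81 1.604 1.821
v -3.099 0.053 2.914
v -2.606 1.397 1.58
v -2.896 -0.155 2.673
v -2.266 1.265 1.483
v -2.556 -0.287 2.576
f 2 4 1
f 5 2 1
f 1 4 3
f 3 5 1
f 2 8 4
f 6 2 5
f 6 8 2
f 4 8 3
f 7 5 3
f 3 8 7
f 7 6 5
f 8 6 7
f 9 46 25
f 46 20 49
f 25 49 14
f 46 49 25
f 9 25 21
f 25 14 26
f 21 26 10
f 25 26 21
f 9 21 30
f 21 10 31
f 30 31 16
f 21 31 30
f 9 30 42
f 30 16 45
f 42 45 19
f 30 45 42
f 9 42 46
f 42 19 50
f 46 50 20
f 42 50 46
f 10 26 37
f 26 14 40
f 37 40 18
f 26 40 37
f 14 49 27
f 49 20 48
f 27 48 13
f 49 48 27
f 20 50 47
f 50 19 43
f 47 43 11
f 50 43 47
f 19 45 44
f 45 16 32
f 44 32 15
f 45 32 44
f 16 31 36
f 31 10 33
f 36 33 17
f 31 33 36
f 12 38 24
f 38 18 39
f 24 39 13
f 38 39 24
f 12 24 22
f 24 13 23
f 22 23 11
f 24 23 22
f 12 22 29
f 22 11 28
f 29 28 15
f 22 28 29
f 12 29 34
f 29 15 35
f 34 35 17
f 29 35 34
f 12 34 38
f 34 17 41
f 38 41 18
f 34 41 38
f 13 39 27
f 39 18 40
f 27 40 14
f 39 40 27
f 11 23 47
f 23 13 48
f 47 48 20
f 23 48 47
f 15 28 44
f 28 11 43
f 44 43 19
f 28 43 44
f 17 35 36
f 35 15 32
f 36 32 16
f 35 32 36
f 18 41 37
f 41 17 33
f 37 33 10
f 41 33 37
f 52 51 54
f 52 54 53
f 54 51 55
f 54 55 53
f 55 51 56
f 55 56 53
f 56 51 57
f 56 57 53
f 57 51 58
f 57 58 53
f 58 51 59
f 58 59 53
f 59 51 60
f 59 60 53
f 60 51 61
f 60 61 53
f 61 51 62
f 61 62 53
f 62 51 63
f 62 63 53
f 63 51 64
f 63 64 53
f 64 51 65
f 64 65 53
f 65 51 52
f 65 52 53
f 67 66 70
f 67 70 68
f 68 70 71
f 68 71 69
f 70 66 72
f 70 72 71
f 71 72 73
f 71 73 69
f 72 66 74
f 72 74 73
f 73 74 75
f 73 75 69
f 74 66 76
f 74 76 75
f 75 76 77
f 75 77 69
f 76 66 78
f 76 78 77
f 77 78 79
f 77 79 69
f 78 66 80
f 78 80 79
f 79 80 81
f 79 81 69
f 80 66 82
f 80 82 81
f 81 82 83
f 81 83 69
f 82 66 84
f 82 84 83
f 83 84 85
f 83 85 69
f 84 66 86
f 84 86 85
f 85 86 87
f 85 87 69
f 86 66 88
f 86 88 87
f 87 88 89
f 87 89 69
f 88 66 67
f 88 67 89
f 89 67 68
f 89 68 69



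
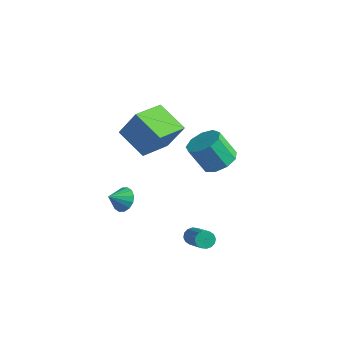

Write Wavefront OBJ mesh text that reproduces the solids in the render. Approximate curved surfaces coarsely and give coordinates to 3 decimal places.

v 2.891 -0.658 -4.548
v 3.247 -0.339 -4.799
v 4.865 -1.204 -3.604
v 4.509 -1.522 -3.352
v 3.162 -0.192 -4.578
v 4.78 -1.056 -3.382
v 3.004 -0.169 -4.348
v 4.623 -1.033 -3.153
v 2.816 -0.277 -4.172
v 4.435 -1.142 -2.976
v 2.648 -0.488 -4.096
v 4.267 -1.352 -2.901
v 2.545 -0.744 -4.142
v 4.164 -1.608 -2.946
v 2.535 -0.976 -4.296
v 4.153 -1.841 -3.101
v 2.62 -1.124 -4.518
v 4.238 -1.988 -3.322
v 2.777 -1.147 -4.747
v 4.396 -2.011 -3.552
v 2.965 -1.038 -4.924
v 4.584 -1.903 -3.728
v 3.133 -0.828 -4.999
v 4.752 -1.692 -3.804
v 3.236 -0.572 -4.954
v 4.855 -1.436 -3.758
v -1.391 0.026 -0.915
v -3.169 0.04 0.023
v -1.57 2.034 -1.285
v -3.348 2.049 -0.348
v -0.512 0.411 0.748
v -2.29 0.426 1.685
v -0.691 2.42 0.377
v -2.469 2.434 1.315
v -1.843 -1.005 -4.09
v -1.259 -0.791 -3.587
v -2.057 -1.875 -3.47
v -1.598 -0.604 -3.442
v -2.004 -0.524 -3.471
v -2.366 -0.574 -3.665
v -2.588 -0.738 -3.974
v -2.61 -0.974 -4.313
v -2.427 -1.219 -4.593
v -2.087 -1.405 -4.738
v -1.681 -1.485 -4.709
v -1.319 -1.436 -4.514
v -1.097 -1.271 -4.206
v -1.075 -1.035 -3.866
v 4.117 -0.103 1.656
v 4.943 0.13 2.13
v 4.27 -0.385 3.557
v 3.443 -0.617 3.084
v 4.527 0.655 2.123
v 3.854 0.14 3.55
v 3.919 0.826 1.898
v 3.246 0.311 3.326
v 3.403 0.563 1.56
v 2.73 0.048 2.987
v 3.222 -0.012 1.267
v 2.549 -0.527 2.694
v 3.459 -0.629 1.156
v 2.786 -1.144 2.584
v 4.003 -1 1.279
v 3.33 -1.515 2.707
v 4.601 -0.951 1.579
v 3.928 -1.466 3.006
v 4.972 -0.505 1.915
v 4.299 -1.02 3.342
f 2 1 5
f 2 5 3
f 3 5 6
f 3 6 4
f 5 1 7
f 5 7 6
f 6 7 8
f 6 8 4
f 7 1 9
f 7 9 8
f 8 9 10
f 8 10 4
f 9 1 11
f 9 11 10
f 10 11 12
f 10 12 4
f 11 1 13
f 11 13 12
f 12 13 14
f 12 14 4
f 13 1 15
f 13 15 14
f 14 15 16
f 14 16 4
f 15 1 17
f 15 17 16
f 16 17 18
f 16 18 4
f 17 1 19
f 17 19 18
f 18 19 20
f 18 20 4
f 19 1 21
f 19 21 20
f 20 21 22
f 20 22 4
f 21 1 23
f 21 23 22
f 22 23 24
f 22 24 4
f 23 1 25
f 23 25 24
f 24 25 26
f 24 26 4
f 25 1 2
f 25 2 26
f 26 2 3
f 26 3 4
f 28 30 27
f 31 28 27
f 27 30 29
f 29 31 27
f 28 34 30
f 32 28 31
f 32 34 28
f 30 34 29
f 33 31 29
f 29 34 33
f 33 32 31
f 34 32 33
f 36 35 38
f 36 38 37
f 38 35 39
f 38 39 37
f 39 35 40
f 39 40 37
f 40 35 41
f 40 41 37
f 41 35 42
f 41 42 37
f 42 35 43
f 42 43 37
f 43 35 44
f 43 44 37
f 44 35 45
f 44 45 37
f 45 35 46
f 45 46 37
f 46 35 47
f 46 47 37
f 47 35 48
f 47 48 37
f 48 35 36
f 48 36 37
f 50 49 53
f 50 53 51
f 51 53 54
f 51 54 52
f 53 49 55
f 53 55 54
f 54 55 56
f 54 56 52
f 55 49 57
f 55 57 56
f 56 57 58
f 56 58 52
f 57 49 59
f 57 59 58
f 58 59 60
f 58 60 52
f 59 49 61
f 59 61 60
f 60 61 62
f 60 62 52
f 61 49 63
f 61 63 62
f 62 63 64
f 62 64 52
f 63 49 65
f 63 65 64
f 64 65 66
f 64 66 52
f 65 49 67
f 65 67 66
f 66 67 68
f 66 68 52
f 67 49 50
f 67 50 68
f 68 50 51
f 68 51 52



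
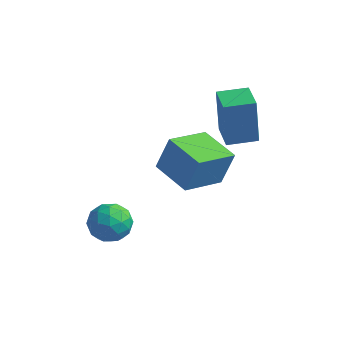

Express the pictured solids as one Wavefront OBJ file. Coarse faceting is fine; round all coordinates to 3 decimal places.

v -2.793 -1.744 -1.878
v -1.863 -1.825 -1.816
v -2.957 -2.955 -0.984
v -2.027 -3.036 -0.922
v -2.463 -2.315 -0.515
v -2.361 -1.566 -1.067
v -2.459 -3.214 -1.733
v -2.357 -2.465 -2.285
v -1.656 -2.733 -1.726
v -1.659 -2.177 -0.973
v -3.161 -2.603 -1.827
v -3.164 -2.047 -1.074
v -2.313 -1.678 -1.925
v -2.507 -3.102 -0.875
v -2.763 -2.678 -0.635
v -2.216 -2.725 -0.599
v -2.606 -1.526 -1.485
v -2.06 -1.573 -1.449
v -2.413 -1.861 -0.684
v -2.76 -3.207 -1.351
v -2.214 -3.254 -1.315
v -2.604 -2.055 -2.201
v -2.057 -2.102 -2.165
v -2.407 -2.919 -2.116
v -1.645 -2.259 -1.836
v -1.742 -2.971 -1.31
v -1.995 -3.076 -1.787
v -1.936 -2.636 -2.112
v -1.647 -1.932 -1.393
v -1.743 -2.644 -0.868
v -2 -2.22 -0.629
v -1.94 -1.78 -0.953
v -1.525 -2.466 -1.34
v -3.077 -2.136 -1.932
v -3.173 -2.848 -1.407
v -2.88 -3 -1.847
v -2.82 -2.56 -2.171
v -3.078 -1.809 -1.49
v -3.175 -2.521 -0.964
v -2.884 -2.144 -0.688
v -2.825 -1.704 -1.013
v -3.295 -2.314 -1.46
v 0.693 1.161 1.813
v 0.481 1.283 3.879
v -0.135 2.192 1.667
v -0.346 2.314 3.733
v 1.686 1.966 1.867
v 1.475 2.088 3.933
v 0.859 2.997 1.721
v 0.647 3.119 3.787
v -1.378 -0.619 1.051
v -1.014 -0.224 2.526
v -0.736 1.103 0.43
v -0.371 1.498 1.905
v 0.231 -1.298 0.835
v 0.596 -0.903 2.31
v 0.874 0.424 0.214
v 1.238 0.819 1.689
f 1 38 17
f 38 12 41
f 17 41 6
f 38 41 17
f 1 17 13
f 17 6 18
f 13 18 2
f 17 18 13
f 1 13 22
f 13 2 23
f 22 23 8
f 13 23 22
f 1 22 34
f 22 8 37
f 34 37 11
f 22 37 34
f 1 34 38
f 34 11 42
f 38 42 12
f 34 42 38
f 2 18 29
f 18 6 32
f 29 32 10
f 18 32 29
f 6 41 19
f 41 12 40
f 19 40 5
f 41 40 19
f 12 42 39
f 42 11 35
f 39 35 3
f 42 35 39
f 11 37 36
f 37 8 24
f 36 24 7
f 37 24 36
f 8 23 28
f 23 2 25
f 28 25 9
f 23 25 28
f 4 30 16
f 30 10 31
f 16 31 5
f 30 31 16
f 4 16 14
f 16 5 15
f 14 15 3
f 16 15 14
f 4 14 21
f 14 3 20
f 21 20 7
f 14 20 21
f 4 21 26
f 21 7 27
f 26 27 9
f 21 27 26
f 4 26 30
f 26 9 33
f 30 33 10
f 26 33 30
f 5 31 19
f 31 10 32
f 19 32 6
f 31 32 19
f 3 15 39
f 15 5 40
f 39 40 12
f 15 40 39
f 7 20 36
f 20 3 35
f 36 35 11
f 20 35 36
f 9 27 28
f 27 7 24
f 28 24 8
f 27 24 28
f 10 33 29
f 33 9 25
f 29 25 2
f 33 25 29
f 44 46 43
f 47 44 43
f 43 46 45
f 45 47 43
f 44 50 46
f 48 44 47
f 48 50 44
f 46 50 45
f 49 47 45
f 45 50 49
f 49 48 47
f 50 48 49
f 52 54 51
f 55 52 51
f 51 54 53
f 53 55 51
f 52 58 54
f 56 52 55
f 56 58 52
f 54 58 53
f 57 55 53
f 53 58 57
f 57 56 55
f 58 56 57



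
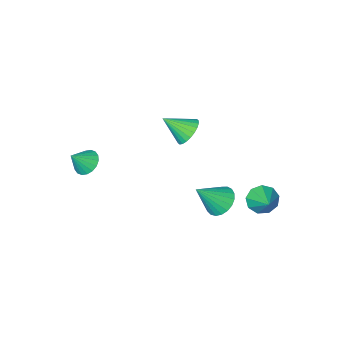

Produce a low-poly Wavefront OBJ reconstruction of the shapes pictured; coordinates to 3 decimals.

v 2.558 -3.34 -0.617
v 3.098 -3.595 -1.134
v 3.402 -3.36 0.277
v 3.128 -3.245 -1.155
v 3.046 -2.914 -1.069
v 2.866 -2.668 -0.894
v 2.625 -2.555 -0.664
v 2.371 -2.597 -0.425
v 2.154 -2.786 -0.223
v 2.017 -3.086 -0.1
v 1.987 -3.435 -0.079
v 2.069 -3.766 -0.165
v 2.249 -4.013 -0.34
v 2.49 -4.126 -0.57
v 2.744 -4.084 -0.809
v 2.961 -3.894 -1.01
v -2.032 1.998 -1.578
v -1.395 1.826 -2.22
v -0.768 1.762 -0.262
v -1.367 2.206 -2.179
v -1.453 2.549 -2.035
v -1.64 2.797 -1.811
v -1.894 2.907 -1.547
v -2.172 2.86 -1.289
v -2.426 2.664 -1.08
v -2.611 2.353 -0.958
v -2.697 1.98 -0.943
v -2.667 1.611 -1.038
v -2.528 1.308 -1.226
v -2.303 1.125 -1.475
v -2.031 1.093 -1.742
v -1.759 1.217 -1.981
v -1.534 1.477 -2.15
v -1.879 -0.872 1.742
v -1.468 -1.182 1.041
v -0.841 -1.608 2.678
v -1.304 -0.889 1.09
v -1.227 -0.593 1.238
v -1.25 -0.34 1.463
v -1.368 -0.167 1.73
v -1.565 -0.102 1.999
v -1.809 -0.154 2.229
v -2.064 -0.315 2.385
v -2.29 -0.561 2.443
v -2.454 -0.854 2.395
v -2.531 -1.15 2.247
v -2.508 -1.403 2.022
v -2.39 -1.576 1.755
v -2.194 -1.641 1.485
v -1.95 -1.589 1.255
v -1.695 -1.428 1.099
v -4.026 2.728 -1.799
v -3.234 2.663 -2.127
v -3.594 3.972 -1.001
v -3.568 3.001 -2.473
v -4.116 3.211 -2.504
v -4.622 3.196 -2.205
v -4.85 2.961 -1.716
v -4.692 2.617 -1.266
v -4.222 2.325 -1.065
v -3.661 2.222 -1.207
v -3.271 2.355 -1.627
f 2 1 4
f 2 4 3
f 4 1 5
f 4 5 3
f 5 1 6
f 5 6 3
f 6 1 7
f 6 7 3
f 7 1 8
f 7 8 3
f 8 1 9
f 8 9 3
f 9 1 10
f 9 10 3
f 10 1 11
f 10 11 3
f 11 1 12
f 11 12 3
f 12 1 13
f 12 13 3
f 13 1 14
f 13 14 3
f 14 1 15
f 14 15 3
f 15 1 16
f 15 16 3
f 16 1 2
f 16 2 3
f 18 17 20
f 18 20 19
f 20 17 21
f 20 21 19
f 21 17 22
f 21 22 19
f 22 17 23
f 22 23 19
f 23 17 24
f 23 24 19
f 24 17 25
f 24 25 19
f 25 17 26
f 25 26 19
f 26 17 27
f 26 27 19
f 27 17 28
f 27 28 19
f 28 17 29
f 28 29 19
f 29 17 30
f 29 30 19
f 30 17 31
f 30 31 19
f 31 17 32
f 31 32 19
f 32 17 33
f 32 33 19
f 33 17 18
f 33 18 19
f 35 34 37
f 35 37 36
f 37 34 38
f 37 38 36
f 38 34 39
f 38 39 36
f 39 34 40
f 39 40 36
f 40 34 41
f 40 41 36
f 41 34 42
f 41 42 36
f 42 34 43
f 42 43 36
f 43 34 44
f 43 44 36
f 44 34 45
f 44 45 36
f 45 34 46
f 45 46 36
f 46 34 47
f 46 47 36
f 47 34 48
f 47 48 36
f 48 34 49
f 48 49 36
f 49 34 50
f 49 50 36
f 50 34 51
f 50 51 36
f 51 34 35
f 51 35 36
f 53 52 55
f 53 55 54
f 55 52 56
f 55 56 54
f 56 52 57
f 56 57 54
f 57 52 58
f 57 58 54
f 58 52 59
f 58 59 54
f 59 52 60
f 59 60 54
f 60 52 61
f 60 61 54
f 61 52 62
f 61 62 54
f 62 52 53
f 62 53 54



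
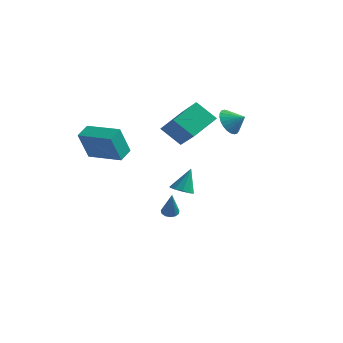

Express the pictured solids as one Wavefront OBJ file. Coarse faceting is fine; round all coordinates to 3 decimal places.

v -4.077 -3.715 0.463
v -4.109 -4.542 2.273
v -4.204 -2.785 0.886
v -4.236 -3.612 2.695
v -1.944 -3.488 0.605
v -1.976 -4.315 2.414
v -2.071 -2.558 1.027
v -2.103 -3.385 2.837
v 2.544 -3.964 -0.383
v 2.909 -3.442 -0.648
v 2.696 -3.356 1.023
v 2.498 -3.33 -0.652
v 2.104 -3.461 -0.553
v 1.878 -3.784 -0.39
v 1.907 -4.175 -0.224
v 2.179 -4.486 -0.119
v 2.591 -4.598 -0.115
v 2.985 -4.467 -0.213
v 3.21 -4.144 -0.377
v 3.181 -3.753 -0.543
v -1.711 1.432 0.398
v -2.817 0.999 1.515
v -1.484 3.227 1.319
v -2.59 2.794 2.435
v -0.15 0.606 1.625
v -1.256 0.173 2.741
v 0.077 2.401 2.545
v -1.029 1.968 3.662
v -2.037 0.883 -4.718
v -1.567 0.771 -4.936
v -1.423 0.277 -3.082
v -1.549 1.053 -4.838
v -1.687 1.28 -4.703
v -1.936 1.382 -4.572
v -2.216 1.325 -4.488
v -2.44 1.127 -4.477
v -2.536 0.852 -4.543
v -2.473 0.587 -4.664
v -2.272 0.415 -4.803
v -1.996 0.392 -4.915
v -1.733 0.525 -4.965
v 2.597 0.144 3.422
v 2.894 0.616 2.703
v 3.463 0.356 3.918
v 2.726 0.869 2.887
v 2.539 1.012 3.153
v 2.361 1.023 3.46
v 2.219 0.9 3.761
v 2.134 0.662 4.011
v 2.12 0.345 4.171
v 2.178 -0.002 4.217
v 2.3 -0.327 4.142
v 2.467 -0.58 3.957
v 2.654 -0.723 3.691
v 2.833 -0.734 3.384
v 2.975 -0.611 3.083
v 3.06 -0.373 2.834
v 3.074 -0.056 2.674
v 3.016 0.291 2.628
f 2 4 1
f 5 2 1
f 1 4 3
f 3 5 1
f 2 8 4
f 6 2 5
f 6 8 2
f 4 8 3
f 7 5 3
f 3 8 7
f 7 6 5
f 8 6 7
f 10 9 12
f 10 12 11
f 12 9 13
f 12 13 11
f 13 9 14
f 13 14 11
f 14 9 15
f 14 15 11
f 15 9 16
f 15 16 11
f 16 9 17
f 16 17 11
f 17 9 18
f 17 18 11
f 18 9 19
f 18 19 11
f 19 9 20
f 19 20 11
f 20 9 10
f 20 10 11
f 22 24 21
f 25 22 21
f 21 24 23
f 23 25 21
f 22 28 24
f 26 22 25
f 26 28 22
f 24 28 23
f 27 25 23
f 23 28 27
f 27 26 25
f 28 26 27
f 30 29 32
f 30 32 31
f 32 29 33
f 32 33 31
f 33 29 34
f 33 34 31
f 34 29 35
f 34 35 31
f 35 29 36
f 35 36 31
f 36 29 37
f 36 37 31
f 37 29 38
f 37 38 31
f 38 29 39
f 38 39 31
f 39 29 40
f 39 40 31
f 40 29 41
f 40 41 31
f 41 29 30
f 41 30 31
f 43 42 45
f 43 45 44
f 45 42 46
f 45 46 44
f 46 42 47
f 46 47 44
f 47 42 48
f 47 48 44
f 48 42 49
f 48 49 44
f 49 42 50
f 49 50 44
f 50 42 51
f 50 51 44
f 51 42 52
f 51 52 44
f 52 42 53
f 52 53 44
f 53 42 54
f 53 54 44
f 54 42 55
f 54 55 44
f 55 42 56
f 55 56 44
f 56 42 57
f 56 57 44
f 57 42 58
f 57 58 44
f 58 42 59
f 58 59 44
f 59 42 43
f 59 43 44



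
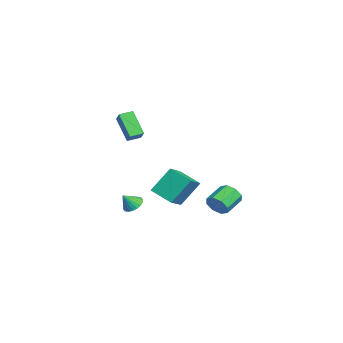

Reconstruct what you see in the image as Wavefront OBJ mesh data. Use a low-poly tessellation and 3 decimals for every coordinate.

v 1.746 -3.481 -1.862
v 2.067 -2.971 -1.594
v 1.994 -4.059 -1.058
v 1.814 -2.938 -1.492
v 1.55 -3 -1.455
v 1.319 -3.145 -1.488
v 1.162 -3.348 -1.585
v 1.106 -3.574 -1.731
v 1.161 -3.784 -1.899
v 1.317 -3.941 -2.06
v 1.547 -4.02 -2.187
v 1.812 -4.005 -2.258
v 2.065 -3.899 -2.261
v 2.263 -3.722 -2.194
v 2.372 -3.502 -2.07
v 2.373 -3.279 -1.91
v 2.265 -3.091 -1.741
v 4.062 0.954 -1.094
v 4.557 1.151 -0.566
v 3.652 2.003 -0.037
v 3.158 1.806 -0.566
v 4.593 1.481 -1.034
v 3.689 2.332 -0.506
v 4.318 1.502 -1.538
v 3.414 2.353 -1.009
v 3.894 1.202 -1.782
v 2.989 2.054 -1.253
v 3.568 0.757 -1.623
v 2.663 1.609 -1.094
v 3.531 0.428 -1.154
v 2.627 1.279 -0.626
v 3.806 0.407 -0.651
v 2.902 1.258 -0.122
v 4.231 0.706 -0.407
v 3.326 1.558 0.122
v -4.471 -1.578 -3.672
v -4.813 -0.42 -2.103
v -3.534 -0.446 -4.304
v -3.875 0.712 -2.734
v -3.165 -2.232 -2.906
v -3.506 -1.074 -1.336
v -2.227 -1.1 -3.537
v -2.569 0.058 -1.968
v 0.748 -3.744 2.621
v -0.252 -4.294 3.948
v 0.491 -2.965 2.75
v -0.51 -3.515 4.077
v 1.47 -3.605 3.223
v 0.469 -4.155 4.55
v 1.212 -2.826 3.352
v 0.212 -3.376 4.679
f 2 1 4
f 2 4 3
f 4 1 5
f 4 5 3
f 5 1 6
f 5 6 3
f 6 1 7
f 6 7 3
f 7 1 8
f 7 8 3
f 8 1 9
f 8 9 3
f 9 1 10
f 9 10 3
f 10 1 11
f 10 11 3
f 11 1 12
f 11 12 3
f 12 1 13
f 12 13 3
f 13 1 14
f 13 14 3
f 14 1 15
f 14 15 3
f 15 1 16
f 15 16 3
f 16 1 17
f 16 17 3
f 17 1 2
f 17 2 3
f 19 18 22
f 19 22 20
f 20 22 23
f 20 23 21
f 22 18 24
f 22 24 23
f 23 24 25
f 23 25 21
f 24 18 26
f 24 26 25
f 25 26 27
f 25 27 21
f 26 18 28
f 26 28 27
f 27 28 29
f 27 29 21
f 28 18 30
f 28 30 29
f 29 30 31
f 29 31 21
f 30 18 32
f 30 32 31
f 31 32 33
f 31 33 21
f 32 18 34
f 32 34 33
f 33 34 35
f 33 35 21
f 34 18 19
f 34 19 35
f 35 19 20
f 35 20 21
f 37 39 36
f 40 37 36
f 36 39 38
f 38 40 36
f 37 43 39
f 41 37 40
f 41 43 37
f 39 43 38
f 42 40 38
f 38 43 42
f 42 41 40
f 43 41 42
f 45 47 44
f 48 45 44
f 44 47 46
f 46 48 44
f 45 51 47
f 49 45 48
f 49 51 45
f 47 51 46
f 50 48 46
f 46 51 50
f 50 49 48
f 51 49 50



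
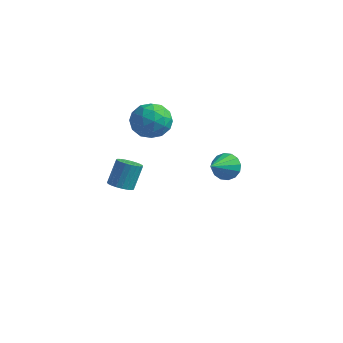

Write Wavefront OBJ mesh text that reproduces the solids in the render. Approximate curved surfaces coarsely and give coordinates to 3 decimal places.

v 3.926 2.058 1.486
v 4.379 2.399 2.079
v 3.934 0.642 2.294
v 3.976 2.464 2.197
v 3.561 2.42 2.124
v 3.243 2.279 1.881
v 3.108 2.079 1.532
v 3.192 1.874 1.17
v 3.473 1.717 0.893
v 3.876 1.652 0.775
v 4.292 1.696 0.848
v 4.61 1.836 1.091
v 4.745 2.036 1.441
v 4.66 2.242 1.802
v -1.582 4.544 2.688
v -0.874 4.525 1.748
v -2.546 3.055 1.992
v -1.838 3.036 1.052
v -1.419 2.736 2.111
v -0.823 3.656 2.541
v -2.597 3.924 1.199
v -2.001 4.844 1.629
v -1.501 4.142 0.827
v -0.773 3.407 1.391
v -2.647 4.173 2.349
v -1.919 3.438 2.913
v -1.143 4.665 2.279
v -2.277 2.915 1.461
v -2.03 2.738 2.083
v -1.614 2.727 1.531
v -1.114 4.154 2.745
v -0.697 4.143 2.192
v -1.018 3.091 2.406
v -2.723 3.437 1.548
v -2.306 3.426 0.995
v -1.806 4.853 2.209
v -1.39 4.842 1.657
v -2.402 4.489 1.334
v -1.096 4.429 1.185
v -1.662 3.553 0.776
v -2.108 4.076 0.863
v -1.758 4.617 1.116
v -0.668 3.997 1.516
v -1.234 3.122 1.107
v -0.988 2.945 1.73
v -0.638 3.486 1.983
v -1.036 3.772 0.976
v -2.186 4.458 2.633
v -2.752 3.583 2.224
v -2.782 4.094 1.757
v -2.432 4.635 2.01
v -1.758 4.027 2.964
v -2.324 3.151 2.555
v -1.662 2.963 2.624
v -1.312 3.504 2.877
v -2.384 3.808 2.764
v -2.965 2.779 -3.042
v -2.318 2.475 -2.893
v -2.268 3.257 -1.51
v -2.915 3.561 -1.658
v -2.236 2.729 -3.039
v -2.187 3.51 -1.656
v -2.281 2.991 -3.186
v -2.232 3.773 -1.802
v -2.444 3.216 -3.307
v -2.395 3.998 -1.924
v -2.697 3.366 -3.383
v -2.647 4.148 -1.999
v -2.996 3.415 -3.4
v -2.947 4.196 -2.016
v -3.29 3.353 -3.355
v -3.24 4.135 -1.971
v -3.527 3.192 -3.255
v -3.478 3.974 -1.872
v -3.668 2.96 -3.119
v -3.618 3.742 -1.735
v -3.686 2.697 -2.97
v -3.637 3.478 -1.586
v -3.58 2.447 -2.833
v -3.531 3.229 -1.449
v -3.368 2.256 -2.732
v -3.319 3.037 -1.348
v -3.086 2.154 -2.684
v -3.036 2.936 -1.301
v -2.782 2.161 -2.699
v -2.733 2.943 -1.315
v -2.511 2.274 -2.773
v -2.462 3.056 -1.389
f 2 1 4
f 2 4 3
f 4 1 5
f 4 5 3
f 5 1 6
f 5 6 3
f 6 1 7
f 6 7 3
f 7 1 8
f 7 8 3
f 8 1 9
f 8 9 3
f 9 1 10
f 9 10 3
f 10 1 11
f 10 11 3
f 11 1 12
f 11 12 3
f 12 1 13
f 12 13 3
f 13 1 14
f 13 14 3
f 14 1 2
f 14 2 3
f 15 52 31
f 52 26 55
f 31 55 20
f 52 55 31
f 15 31 27
f 31 20 32
f 27 32 16
f 31 32 27
f 15 27 36
f 27 16 37
f 36 37 22
f 27 37 36
f 15 36 48
f 36 22 51
f 48 51 25
f 36 51 48
f 15 48 52
f 48 25 56
f 52 56 26
f 48 56 52
f 16 32 43
f 32 20 46
f 43 46 24
f 32 46 43
f 20 55 33
f 55 26 54
f 33 54 19
f 55 54 33
f 26 56 53
f 56 25 49
f 53 49 17
f 56 49 53
f 25 51 50
f 51 22 38
f 50 38 21
f 51 38 50
f 22 37 42
f 37 16 39
f 42 39 23
f 37 39 42
f 18 44 30
f 44 24 45
f 30 45 19
f 44 45 30
f 18 30 28
f 30 19 29
f 28 29 17
f 30 29 28
f 18 28 35
f 28 17 34
f 35 34 21
f 28 34 35
f 18 35 40
f 35 21 41
f 40 41 23
f 35 41 40
f 18 40 44
f 40 23 47
f 44 47 24
f 40 47 44
f 19 45 33
f 45 24 46
f 33 46 20
f 45 46 33
f 17 29 53
f 29 19 54
f 53 54 26
f 29 54 53
f 21 34 50
f 34 17 49
f 50 49 25
f 34 49 50
f 23 41 42
f 41 21 38
f 42 38 22
f 41 38 42
f 24 47 43
f 47 23 39
f 43 39 16
f 47 39 43
f 58 57 61
f 58 61 59
f 59 61 62
f 59 62 60
f 61 57 63
f 61 63 62
f 62 63 64
f 62 64 60
f 63 57 65
f 63 65 64
f 64 65 66
f 64 66 60
f 65 57 67
f 65 67 66
f 66 67 68
f 66 68 60
f 67 57 69
f 67 69 68
f 68 69 70
f 68 70 60
f 69 57 71
f 69 71 70
f 70 71 72
f 70 72 60
f 71 57 73
f 71 73 72
f 72 73 74
f 72 74 60
f 73 57 75
f 73 75 74
f 74 75 76
f 74 76 60
f 75 57 77
f 75 77 76
f 76 77 78
f 76 78 60
f 77 57 79
f 77 79 78
f 78 79 80
f 78 80 60
f 79 57 81
f 79 81 80
f 80 81 82
f 80 82 60
f 81 57 83
f 81 83 82
f 82 83 84
f 82 84 60
f 83 57 85
f 83 85 84
f 84 85 86
f 84 86 60
f 85 57 87
f 85 87 86
f 86 87 88
f 86 88 60
f 87 57 58
f 87 58 88
f 88 58 59
f 88 59 60



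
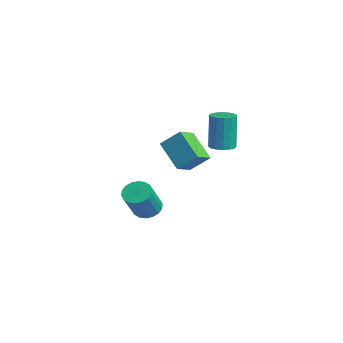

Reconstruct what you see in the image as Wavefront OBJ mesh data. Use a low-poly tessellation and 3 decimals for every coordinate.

v 2.795 2.599 1.312
v 3.491 2.728 1.374
v 3.28 2.849 3.49
v 2.585 2.721 3.428
v 3.335 3.059 1.339
v 3.125 3.181 3.455
v 3.035 3.267 1.297
v 2.825 3.389 3.414
v 2.671 3.296 1.26
v 2.461 3.418 3.376
v 2.34 3.139 1.236
v 2.129 3.26 3.352
v 2.131 2.836 1.232
v 1.92 2.958 3.348
v 2.1 2.471 1.25
v 1.889 2.592 3.366
v 2.255 2.139 1.285
v 2.045 2.261 3.401
v 2.555 1.931 1.326
v 2.345 2.053 3.443
v 2.919 1.902 1.364
v 2.709 2.024 3.48
v 3.251 2.06 1.388
v 3.04 2.181 3.504
v 3.46 2.362 1.392
v 3.249 2.484 3.508
v -1.078 1.459 0.036
v -0.488 2.356 0.996
v 0.436 1.81 -1.223
v 1.026 2.707 -0.263
v -0.406 0.453 0.563
v 0.184 1.35 1.523
v 1.108 0.804 -0.696
v 1.698 1.701 0.264
v -1.729 0.241 -4.701
v -1.376 -0.348 -5.203
v -0.519 -1.269 -3.522
v -0.871 -0.681 -3.019
v -1.111 -0.078 -5.19
v -0.254 -0.999 -3.509
v -0.968 0.255 -5.081
v -0.111 -0.667 -3.399
v -0.976 0.585 -4.896
v -0.119 -0.337 -3.215
v -1.133 0.847 -4.672
v -0.276 -0.075 -2.991
v -1.408 0.988 -4.454
v -0.551 0.067 -2.773
v -1.746 0.982 -4.285
v -0.889 0.061 -2.604
v -2.081 0.829 -4.198
v -1.224 -0.092 -2.517
v -2.346 0.559 -4.211
v -1.489 -0.362 -2.53
v -2.489 0.227 -4.321
v -1.632 -0.695 -2.639
v -2.481 -0.103 -4.505
v -1.624 -1.025 -2.824
v -2.324 -0.365 -4.729
v -1.467 -1.287 -3.048
v -2.049 -0.507 -4.947
v -1.192 -1.428 -3.266
v -1.711 -0.501 -5.116
v -0.854 -1.422 -3.435
f 2 1 5
f 2 5 3
f 3 5 6
f 3 6 4
f 5 1 7
f 5 7 6
f 6 7 8
f 6 8 4
f 7 1 9
f 7 9 8
f 8 9 10
f 8 10 4
f 9 1 11
f 9 11 10
f 10 11 12
f 10 12 4
f 11 1 13
f 11 13 12
f 12 13 14
f 12 14 4
f 13 1 15
f 13 15 14
f 14 15 16
f 14 16 4
f 15 1 17
f 15 17 16
f 16 17 18
f 16 18 4
f 17 1 19
f 17 19 18
f 18 19 20
f 18 20 4
f 19 1 21
f 19 21 20
f 20 21 22
f 20 22 4
f 21 1 23
f 21 23 22
f 22 23 24
f 22 24 4
f 23 1 25
f 23 25 24
f 24 25 26
f 24 26 4
f 25 1 2
f 25 2 26
f 26 2 3
f 26 3 4
f 28 30 27
f 31 28 27
f 27 30 29
f 29 31 27
f 28 34 30
f 32 28 31
f 32 34 28
f 30 34 29
f 33 31 29
f 29 34 33
f 33 32 31
f 34 32 33
f 36 35 39
f 36 39 37
f 37 39 40
f 37 40 38
f 39 35 41
f 39 41 40
f 40 41 42
f 40 42 38
f 41 35 43
f 41 43 42
f 42 43 44
f 42 44 38
f 43 35 45
f 43 45 44
f 44 45 46
f 44 46 38
f 45 35 47
f 45 47 46
f 46 47 48
f 46 48 38
f 47 35 49
f 47 49 48
f 48 49 50
f 48 50 38
f 49 35 51
f 49 51 50
f 50 51 52
f 50 52 38
f 51 35 53
f 51 53 52
f 52 53 54
f 52 54 38
f 53 35 55
f 53 55 54
f 54 55 56
f 54 56 38
f 55 35 57
f 55 57 56
f 56 57 58
f 56 58 38
f 57 35 59
f 57 59 58
f 58 59 60
f 58 60 38
f 59 35 61
f 59 61 60
f 60 61 62
f 60 62 38
f 61 35 63
f 61 63 62
f 62 63 64
f 62 64 38
f 63 35 36
f 63 36 64
f 64 36 37
f 64 37 38



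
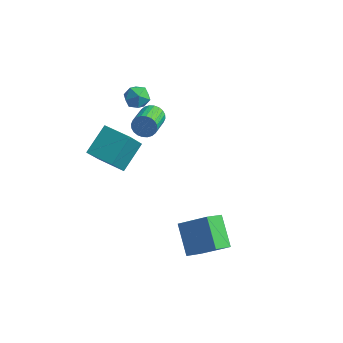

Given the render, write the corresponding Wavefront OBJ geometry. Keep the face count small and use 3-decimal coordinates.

v -3.067 3.322 0.013
v -2.803 3.62 0.649
v -2.469 2.016 1.262
v -2.733 1.718 0.627
v -3.086 3.587 0.715
v -2.752 1.982 1.328
v -3.366 3.513 0.674
v -3.032 1.908 1.288
v -3.601 3.41 0.533
v -3.267 1.805 1.146
v -3.754 3.294 0.313
v -3.42 1.689 0.926
v -3.803 3.182 0.047
v -3.469 1.577 0.66
v -3.74 3.091 -0.224
v -3.406 1.487 0.389
v -3.574 3.036 -0.459
v -3.24 1.432 0.154
v -3.331 3.024 -0.622
v -2.997 1.42 -0.009
v -3.048 3.058 -0.688
v -2.714 1.453 -0.075
v -2.768 3.132 -0.648
v -2.434 1.527 -0.034
v -2.533 3.235 -0.506
v -2.199 1.63 0.107
v -2.38 3.351 -0.286
v -2.046 1.746 0.327
v -2.331 3.463 -0.02
v -1.997 1.858 0.593
v -2.394 3.553 0.251
v -2.06 1.949 0.864
v -2.56 3.608 0.486
v -2.226 2.004 1.099
v -3.502 2.256 3.443
v -2.765 2.305 3.063
v -3.415 0.915 3.437
v -2.678 0.964 3.057
v -2.756 1.213 3.846
v -2.81 2.042 3.849
v -3.37 1.178 2.651
v -3.424 2.007 2.654
v -2.683 1.639 2.573
v -2.304 1.661 3.312
v -3.876 1.559 3.188
v -3.497 1.581 3.927
v -4.053 -1.119 -0.352
v -4.232 -2.068 1.071
v -3.793 0.482 0.748
v -3.972 -0.467 2.171
v -2.328 -1.413 -0.331
v -2.507 -2.362 1.092
v -2.068 0.188 0.769
v -2.247 -0.761 2.192
v 2.871 -4.231 -2.669
v 1.769 -3.071 -1.485
v 3.206 -3.14 -3.427
v 2.105 -1.98 -2.243
v 4.415 -3.92 -1.537
v 3.314 -2.76 -0.353
v 4.751 -2.829 -2.295
v 3.649 -1.669 -1.111
f 2 1 5
f 2 5 3
f 3 5 6
f 3 6 4
f 5 1 7
f 5 7 6
f 6 7 8
f 6 8 4
f 7 1 9
f 7 9 8
f 8 9 10
f 8 10 4
f 9 1 11
f 9 11 10
f 10 11 12
f 10 12 4
f 11 1 13
f 11 13 12
f 12 13 14
f 12 14 4
f 13 1 15
f 13 15 14
f 14 15 16
f 14 16 4
f 15 1 17
f 15 17 16
f 16 17 18
f 16 18 4
f 17 1 19
f 17 19 18
f 18 19 20
f 18 20 4
f 19 1 21
f 19 21 20
f 20 21 22
f 20 22 4
f 21 1 23
f 21 23 22
f 22 23 24
f 22 24 4
f 23 1 25
f 23 25 24
f 24 25 26
f 24 26 4
f 25 1 27
f 25 27 26
f 26 27 28
f 26 28 4
f 27 1 29
f 27 29 28
f 28 29 30
f 28 30 4
f 29 1 31
f 29 31 30
f 30 31 32
f 30 32 4
f 31 1 33
f 31 33 32
f 32 33 34
f 32 34 4
f 33 1 2
f 33 2 34
f 34 2 3
f 34 3 4
f 35 46 40
f 35 40 36
f 35 36 42
f 35 42 45
f 35 45 46
f 36 40 44
f 40 46 39
f 46 45 37
f 45 42 41
f 42 36 43
f 38 44 39
f 38 39 37
f 38 37 41
f 38 41 43
f 38 43 44
f 39 44 40
f 37 39 46
f 41 37 45
f 43 41 42
f 44 43 36
f 48 50 47
f 51 48 47
f 47 50 49
f 49 51 47
f 48 54 50
f 52 48 51
f 52 54 48
f 50 54 49
f 53 51 49
f 49 54 53
f 53 52 51
f 54 52 53
f 56 58 55
f 59 56 55
f 55 58 57
f 57 59 55
f 56 62 58
f 60 56 59
f 60 62 56
f 58 62 57
f 61 59 57
f 57 62 61
f 61 60 59
f 62 60 61



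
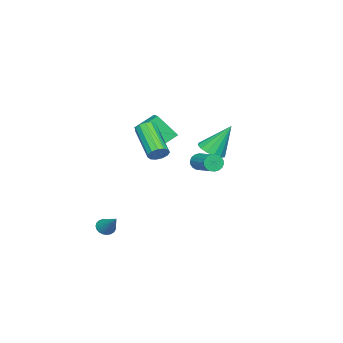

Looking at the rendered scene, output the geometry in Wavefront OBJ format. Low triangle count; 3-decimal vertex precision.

v -3.564 0.905 1.396
v -2.914 1.401 1.33
v -4.056 1.775 3.104
v -3.23 1.606 1.134
v -3.635 1.624 1.009
v -4.021 1.449 0.987
v -4.284 1.128 1.074
v -4.355 0.747 1.248
v -4.214 0.409 1.461
v -3.898 0.203 1.657
v -3.493 0.185 1.783
v -3.107 0.36 1.805
v -2.843 0.681 1.717
v -2.773 1.062 1.543
v 1.235 3.007 2.664
v 1.52 2.975 2.23
v 2.411 4.261 2.723
v 2.125 4.293 3.156
v 1.349 3.118 2.168
v 2.24 4.404 2.661
v 1.155 3.238 2.205
v 2.045 4.524 2.698
v 0.976 3.313 2.332
v 1.867 4.599 2.825
v 0.849 3.327 2.525
v 1.74 4.613 3.018
v 0.798 3.278 2.745
v 1.689 4.564 3.238
v 0.834 3.175 2.949
v 1.725 4.461 3.442
v 0.949 3.039 3.097
v 1.84 4.325 3.59
v 1.12 2.896 3.159
v 2.011 4.182 3.652
v 1.315 2.776 3.122
v 2.205 4.062 3.615
v 1.493 2.701 2.995
v 2.384 3.987 3.488
v 1.62 2.687 2.802
v 2.511 3.973 3.295
v 1.671 2.736 2.582
v 2.562 4.022 3.075
v 1.635 2.839 2.378
v 2.526 4.125 2.871
v 2.508 1.471 3.29
v 2.963 1.375 3.603
v 1.886 -0.008 4.742
v 1.432 0.089 4.43
v 2.807 1.611 3.743
v 1.731 0.229 4.882
v 2.557 1.803 3.739
v 1.48 0.421 4.878
v 2.291 1.89 3.593
v 1.215 0.507 4.732
v 2.094 1.843 3.35
v 1.018 0.461 4.49
v 2.029 1.679 3.089
v 0.952 0.296 4.229
v 2.115 1.449 2.892
v 1.039 0.066 4.031
v 2.327 1.225 2.821
v 1.251 -0.157 3.96
v 2.596 1.08 2.899
v 1.52 -0.302 4.038
v 2.837 1.059 3.101
v 1.761 -0.323 4.241
v 2.974 1.169 3.364
v 1.898 -0.213 4.503
v 2.389 -1.686 -2.399
v 2.871 -1.773 -2.601
v 3.011 -0.654 -1.361
v 2.8 -1.606 -2.725
v 2.657 -1.452 -2.792
v 2.468 -1.339 -2.791
v 2.265 -1.285 -2.723
v 2.084 -1.301 -2.598
v 1.956 -1.384 -2.439
v 1.902 -1.519 -2.273
v 1.933 -1.682 -2.129
v 2.043 -1.847 -2.031
v 2.212 -1.983 -1.997
v 2.413 -2.068 -2.033
v 2.609 -2.087 -2.131
v 2.767 -2.037 -2.276
v 2.86 -1.926 -2.442
v -4.714 -2.026 1.623
v -4.419 -3.072 2.864
v -3.167 -0.851 2.245
v -2.871 -1.898 3.486
v -3.869 -2.722 0.834
v -3.573 -3.769 2.075
v -2.321 -1.548 1.456
v -2.026 -2.594 2.697
f 2 1 4
f 2 4 3
f 4 1 5
f 4 5 3
f 5 1 6
f 5 6 3
f 6 1 7
f 6 7 3
f 7 1 8
f 7 8 3
f 8 1 9
f 8 9 3
f 9 1 10
f 9 10 3
f 10 1 11
f 10 11 3
f 11 1 12
f 11 12 3
f 12 1 13
f 12 13 3
f 13 1 14
f 13 14 3
f 14 1 2
f 14 2 3
f 16 15 19
f 16 19 17
f 17 19 20
f 17 20 18
f 19 15 21
f 19 21 20
f 20 21 22
f 20 22 18
f 21 15 23
f 21 23 22
f 22 23 24
f 22 24 18
f 23 15 25
f 23 25 24
f 24 25 26
f 24 26 18
f 25 15 27
f 25 27 26
f 26 27 28
f 26 28 18
f 27 15 29
f 27 29 28
f 28 29 30
f 28 30 18
f 29 15 31
f 29 31 30
f 30 31 32
f 30 32 18
f 31 15 33
f 31 33 32
f 32 33 34
f 32 34 18
f 33 15 35
f 33 35 34
f 34 35 36
f 34 36 18
f 35 15 37
f 35 37 36
f 36 37 38
f 36 38 18
f 37 15 39
f 37 39 38
f 38 39 40
f 38 40 18
f 39 15 41
f 39 41 40
f 40 41 42
f 40 42 18
f 41 15 43
f 41 43 42
f 42 43 44
f 42 44 18
f 43 15 16
f 43 16 44
f 44 16 17
f 44 17 18
f 46 45 49
f 46 49 47
f 47 49 50
f 47 50 48
f 49 45 51
f 49 51 50
f 50 51 52
f 50 52 48
f 51 45 53
f 51 53 52
f 52 53 54
f 52 54 48
f 53 45 55
f 53 55 54
f 54 55 56
f 54 56 48
f 55 45 57
f 55 57 56
f 56 57 58
f 56 58 48
f 57 45 59
f 57 59 58
f 58 59 60
f 58 60 48
f 59 45 61
f 59 61 60
f 60 61 62
f 60 62 48
f 61 45 63
f 61 63 62
f 62 63 64
f 62 64 48
f 63 45 65
f 63 65 64
f 64 65 66
f 64 66 48
f 65 45 67
f 65 67 66
f 66 67 68
f 66 68 48
f 67 45 46
f 67 46 68
f 68 46 47
f 68 47 48
f 70 69 72
f 70 72 71
f 72 69 73
f 72 73 71
f 73 69 74
f 73 74 71
f 74 69 75
f 74 75 71
f 75 69 76
f 75 76 71
f 76 69 77
f 76 77 71
f 77 69 78
f 77 78 71
f 78 69 79
f 78 79 71
f 79 69 80
f 79 80 71
f 80 69 81
f 80 81 71
f 81 69 82
f 81 82 71
f 82 69 83
f 82 83 71
f 83 69 84
f 83 84 71
f 84 69 85
f 84 85 71
f 85 69 70
f 85 70 71
f 87 89 86
f 90 87 86
f 86 89 88
f 88 90 86
f 87 93 89
f 91 87 90
f 91 93 87
f 89 93 88
f 92 90 88
f 88 93 92
f 92 91 90
f 93 91 92



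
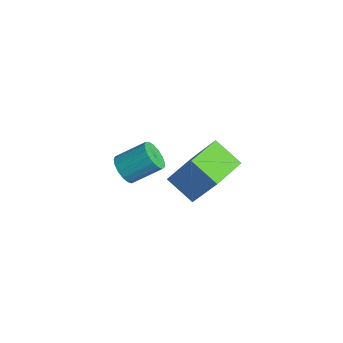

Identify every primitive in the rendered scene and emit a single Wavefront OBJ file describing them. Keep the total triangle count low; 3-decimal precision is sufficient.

v -2.217 -1.641 -2.849
v -1.474 -1.881 -2.972
v -0.921 -0.638 -2.055
v -1.663 -0.399 -1.931
v -1.54 -1.641 -3.257
v -0.987 -0.399 -2.34
v -1.761 -1.401 -3.448
v -1.208 -0.159 -2.531
v -2.087 -1.216 -3.502
v -1.534 0.026 -2.585
v -2.442 -1.129 -3.406
v -1.889 0.113 -2.489
v -2.746 -1.159 -3.183
v -2.193 0.083 -2.266
v -2.928 -1.299 -2.883
v -2.375 -0.057 -1.965
v -2.947 -1.518 -2.575
v -2.394 -0.276 -1.658
v -2.799 -1.765 -2.33
v -2.246 -0.523 -1.413
v -2.518 -1.983 -2.203
v -1.965 -0.741 -1.286
v -2.167 -2.123 -2.225
v -1.614 -0.881 -1.308
v -1.828 -2.153 -2.389
v -1.275 -0.911 -1.472
v -1.578 -2.065 -2.659
v -1.025 -0.823 -1.742
v 2.022 -1.889 0.316
v 2.998 -1.305 2.129
v 1.218 -0.248 0.22
v 2.193 0.336 2.033
v 3.207 -1.356 -0.493
v 4.182 -0.772 1.32
v 2.402 0.285 -0.589
v 3.378 0.869 1.224
f 2 1 5
f 2 5 3
f 3 5 6
f 3 6 4
f 5 1 7
f 5 7 6
f 6 7 8
f 6 8 4
f 7 1 9
f 7 9 8
f 8 9 10
f 8 10 4
f 9 1 11
f 9 11 10
f 10 11 12
f 10 12 4
f 11 1 13
f 11 13 12
f 12 13 14
f 12 14 4
f 13 1 15
f 13 15 14
f 14 15 16
f 14 16 4
f 15 1 17
f 15 17 16
f 16 17 18
f 16 18 4
f 17 1 19
f 17 19 18
f 18 19 20
f 18 20 4
f 19 1 21
f 19 21 20
f 20 21 22
f 20 22 4
f 21 1 23
f 21 23 22
f 22 23 24
f 22 24 4
f 23 1 25
f 23 25 24
f 24 25 26
f 24 26 4
f 25 1 27
f 25 27 26
f 26 27 28
f 26 28 4
f 27 1 2
f 27 2 28
f 28 2 3
f 28 3 4
f 30 32 29
f 33 30 29
f 29 32 31
f 31 33 29
f 30 36 32
f 34 30 33
f 34 36 30
f 32 36 31
f 35 33 31
f 31 36 35
f 35 34 33
f 36 34 35

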